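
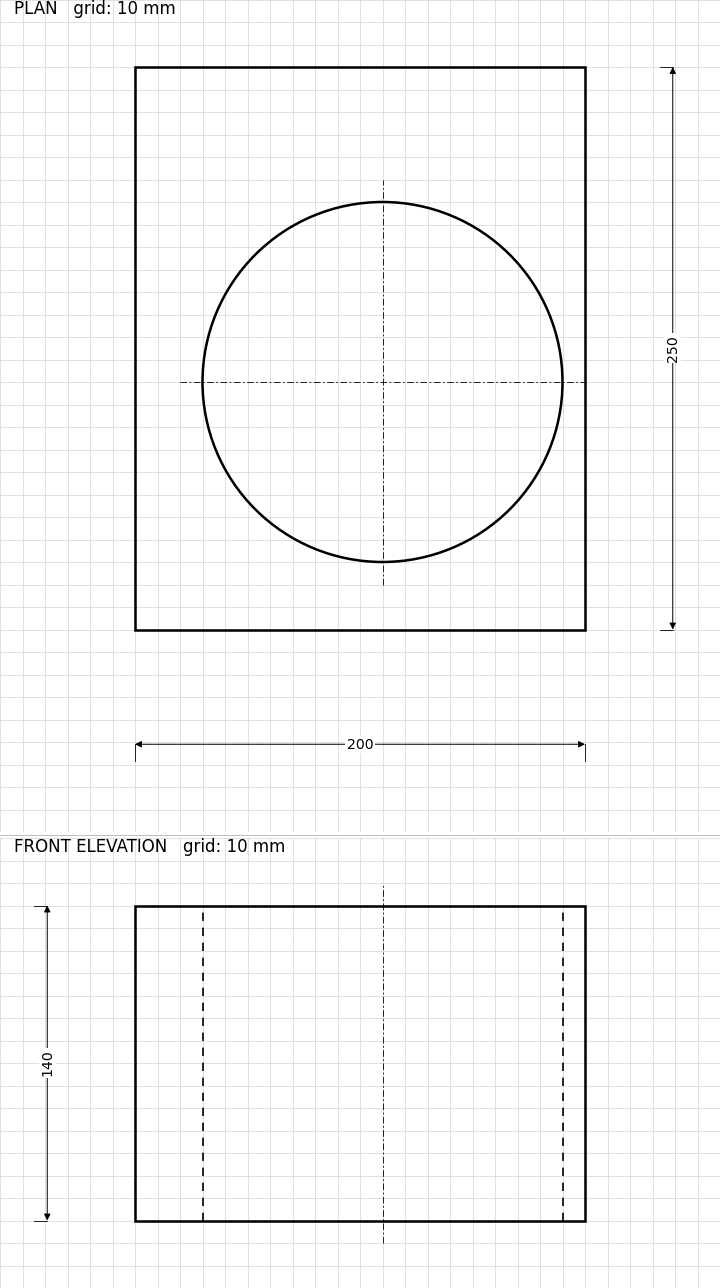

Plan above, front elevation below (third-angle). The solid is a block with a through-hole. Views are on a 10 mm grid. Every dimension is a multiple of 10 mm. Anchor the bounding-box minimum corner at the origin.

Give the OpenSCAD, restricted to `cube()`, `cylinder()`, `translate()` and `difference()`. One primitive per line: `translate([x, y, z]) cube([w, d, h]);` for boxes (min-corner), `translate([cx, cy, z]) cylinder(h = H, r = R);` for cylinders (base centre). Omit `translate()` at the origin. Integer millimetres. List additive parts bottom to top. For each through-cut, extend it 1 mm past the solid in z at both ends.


difference() {
  cube([200, 250, 140]);
  translate([110, 110, -1]) cylinder(h = 142, r = 80);
}


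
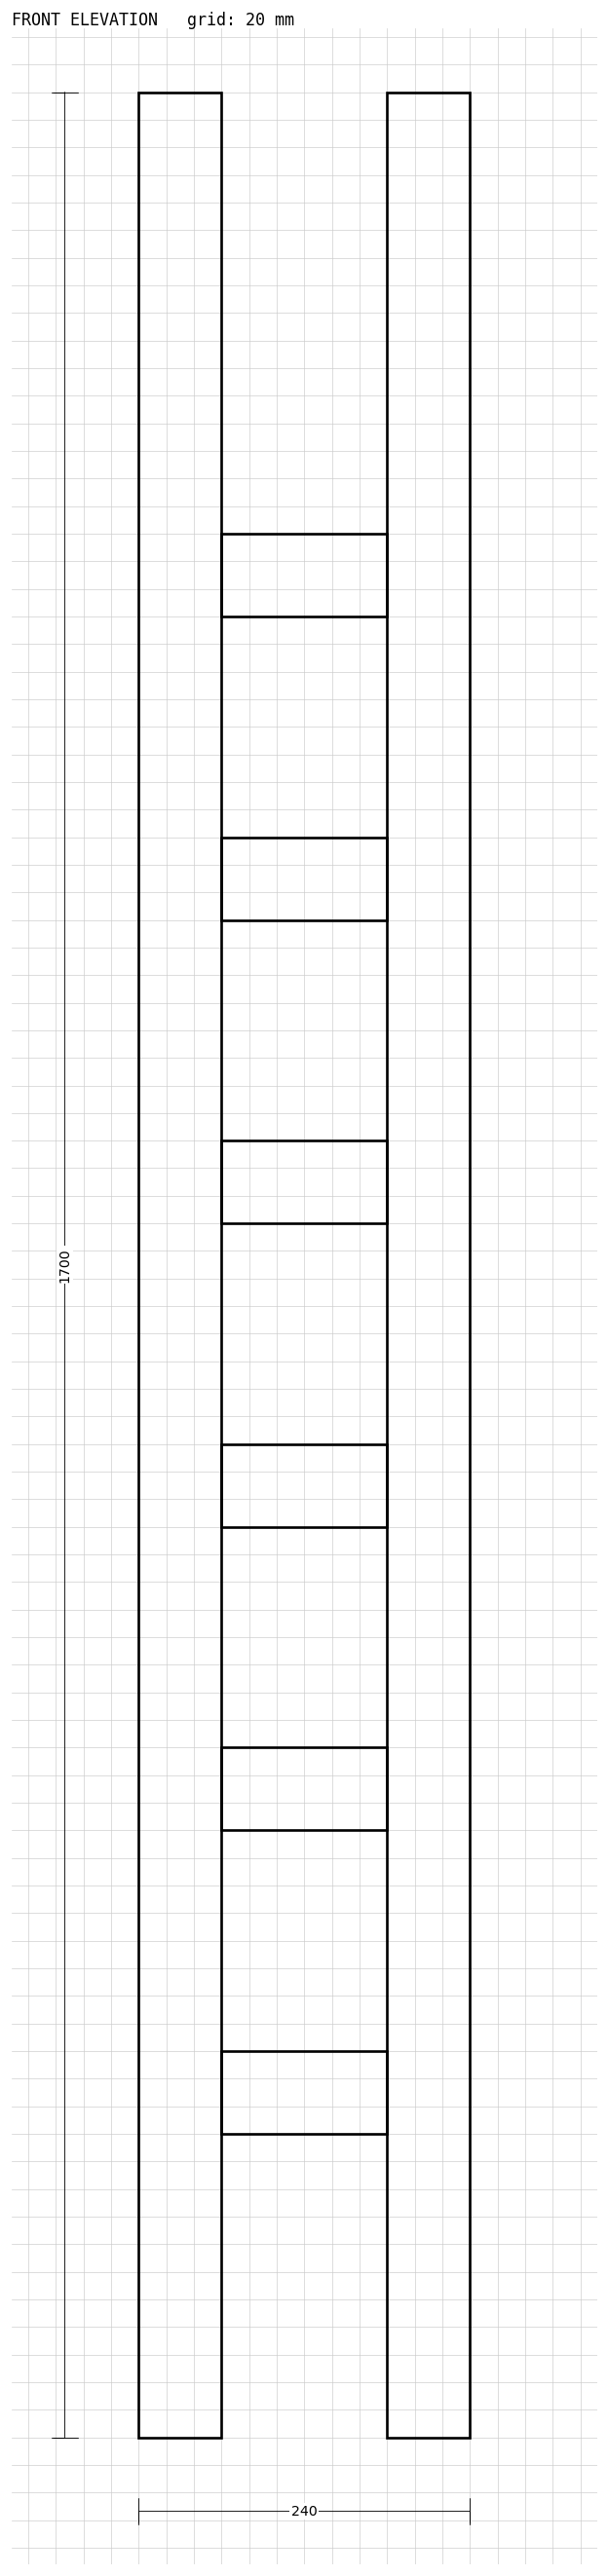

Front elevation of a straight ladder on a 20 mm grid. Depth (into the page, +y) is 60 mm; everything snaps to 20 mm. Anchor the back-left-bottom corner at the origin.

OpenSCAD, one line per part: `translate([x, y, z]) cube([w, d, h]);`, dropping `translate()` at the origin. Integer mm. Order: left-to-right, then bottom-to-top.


cube([60, 60, 1700]);
translate([60, 0, 220]) cube([120, 60, 60]);
translate([60, 0, 440]) cube([120, 60, 60]);
translate([60, 0, 660]) cube([120, 60, 60]);
translate([60, 0, 880]) cube([120, 60, 60]);
translate([60, 0, 1100]) cube([120, 60, 60]);
translate([60, 0, 1320]) cube([120, 60, 60]);
translate([180, 0, 0]) cube([60, 60, 1700]);


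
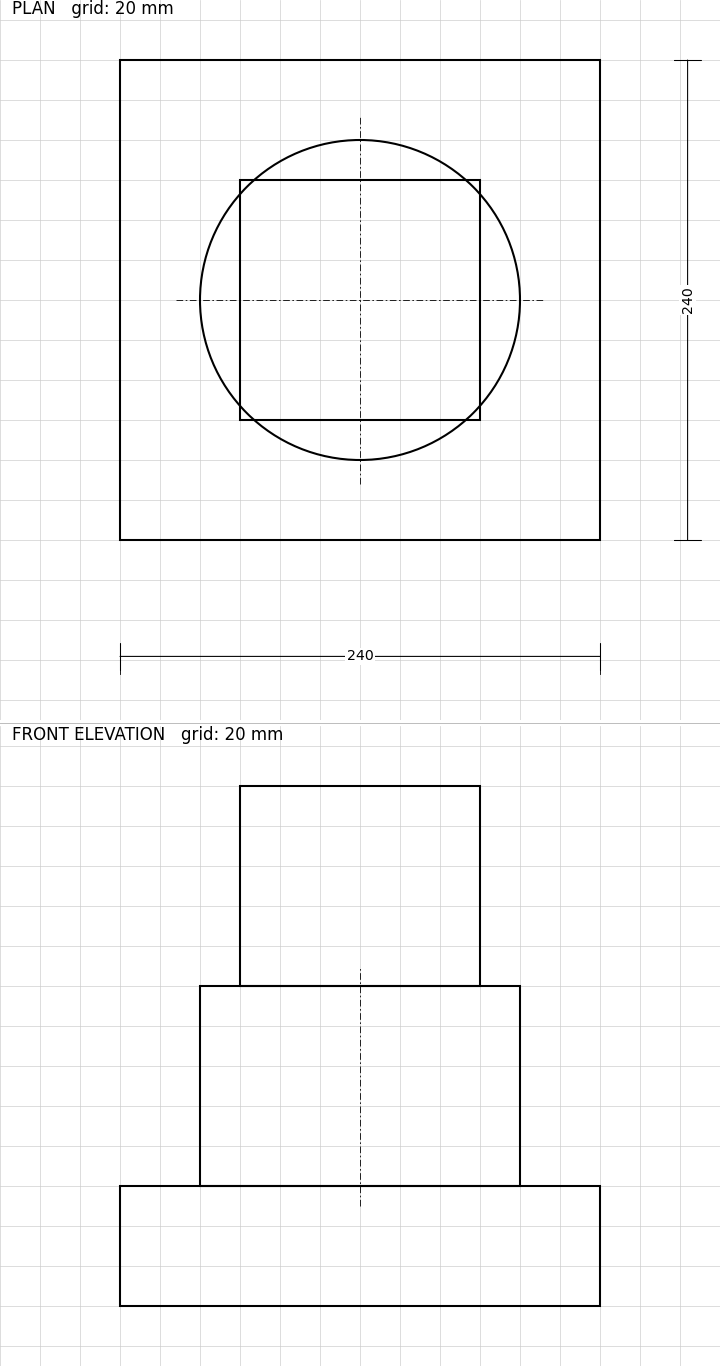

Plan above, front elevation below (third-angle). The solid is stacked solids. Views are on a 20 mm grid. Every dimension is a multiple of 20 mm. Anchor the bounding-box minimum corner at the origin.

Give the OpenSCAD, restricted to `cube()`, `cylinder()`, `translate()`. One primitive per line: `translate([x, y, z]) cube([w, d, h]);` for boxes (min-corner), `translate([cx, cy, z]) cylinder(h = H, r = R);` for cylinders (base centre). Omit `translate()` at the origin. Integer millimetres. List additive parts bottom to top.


cube([240, 240, 60]);
translate([120, 120, 60]) cylinder(h = 100, r = 80);
translate([60, 60, 160]) cube([120, 120, 100]);


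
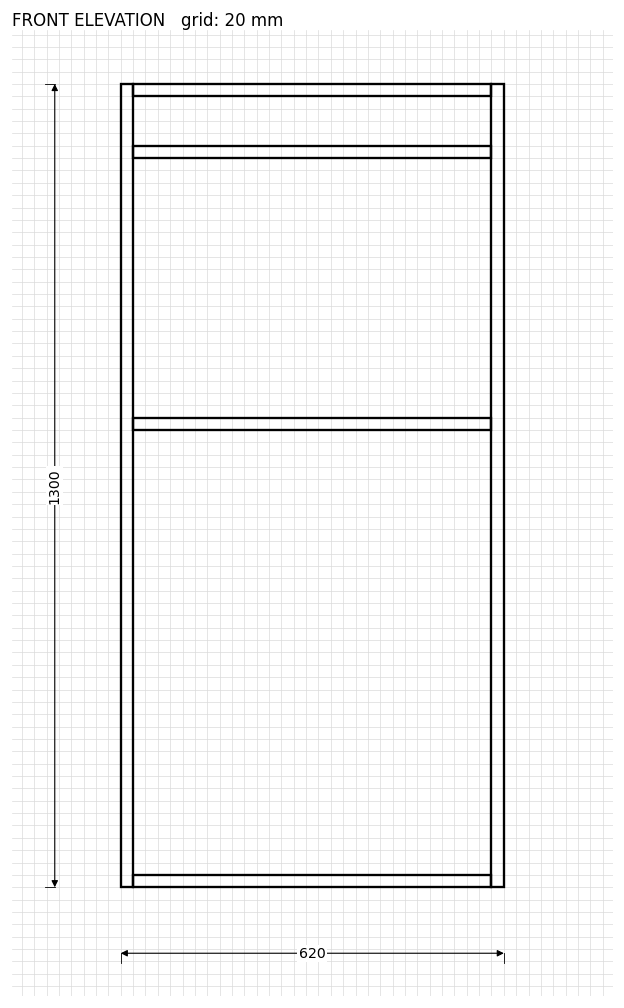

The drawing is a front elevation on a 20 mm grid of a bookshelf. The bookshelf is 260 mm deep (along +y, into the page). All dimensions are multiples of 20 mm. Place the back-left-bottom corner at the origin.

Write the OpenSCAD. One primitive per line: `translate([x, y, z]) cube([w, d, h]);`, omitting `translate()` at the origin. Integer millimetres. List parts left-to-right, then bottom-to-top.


cube([20, 260, 1300]);
translate([20, 0, 0]) cube([580, 260, 20]);
translate([20, 0, 740]) cube([580, 260, 20]);
translate([20, 0, 1180]) cube([580, 260, 20]);
translate([20, 0, 1280]) cube([580, 260, 20]);
translate([600, 0, 0]) cube([20, 260, 1300]);


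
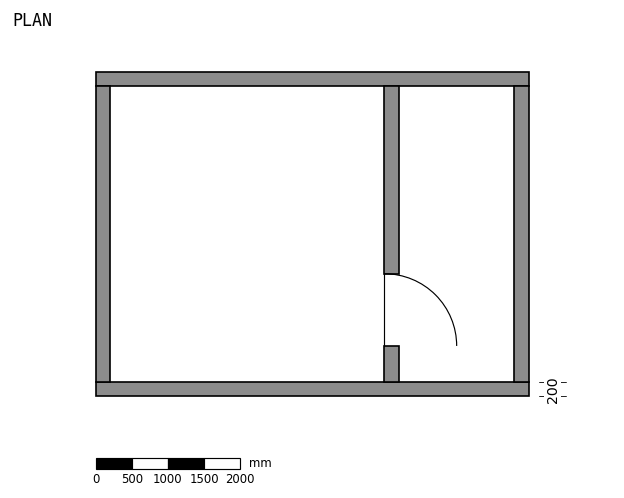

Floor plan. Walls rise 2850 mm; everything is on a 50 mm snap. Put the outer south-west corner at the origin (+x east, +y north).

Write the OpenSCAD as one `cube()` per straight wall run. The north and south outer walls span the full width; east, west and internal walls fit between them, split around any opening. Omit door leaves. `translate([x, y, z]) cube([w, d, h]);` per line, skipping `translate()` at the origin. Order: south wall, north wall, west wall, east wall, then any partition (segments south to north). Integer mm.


cube([6000, 200, 2850]);
translate([0, 4300, 0]) cube([6000, 200, 2850]);
translate([0, 200, 0]) cube([200, 4100, 2850]);
translate([5800, 200, 0]) cube([200, 4100, 2850]);
translate([4000, 200, 0]) cube([200, 500, 2850]);
translate([4000, 1700, 0]) cube([200, 2600, 2850]);


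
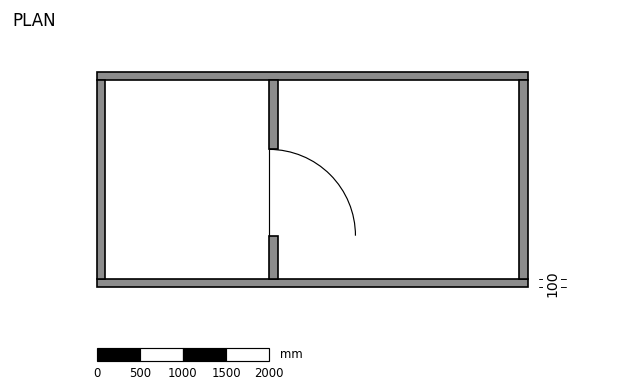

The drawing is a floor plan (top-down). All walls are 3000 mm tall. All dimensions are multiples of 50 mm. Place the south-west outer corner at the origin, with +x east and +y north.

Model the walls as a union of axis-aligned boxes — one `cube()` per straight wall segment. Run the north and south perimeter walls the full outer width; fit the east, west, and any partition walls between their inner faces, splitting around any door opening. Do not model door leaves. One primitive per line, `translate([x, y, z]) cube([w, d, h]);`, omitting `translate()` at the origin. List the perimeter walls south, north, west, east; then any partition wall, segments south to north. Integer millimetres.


cube([5000, 100, 3000]);
translate([0, 2400, 0]) cube([5000, 100, 3000]);
translate([0, 100, 0]) cube([100, 2300, 3000]);
translate([4900, 100, 0]) cube([100, 2300, 3000]);
translate([2000, 100, 0]) cube([100, 500, 3000]);
translate([2000, 1600, 0]) cube([100, 800, 3000]);


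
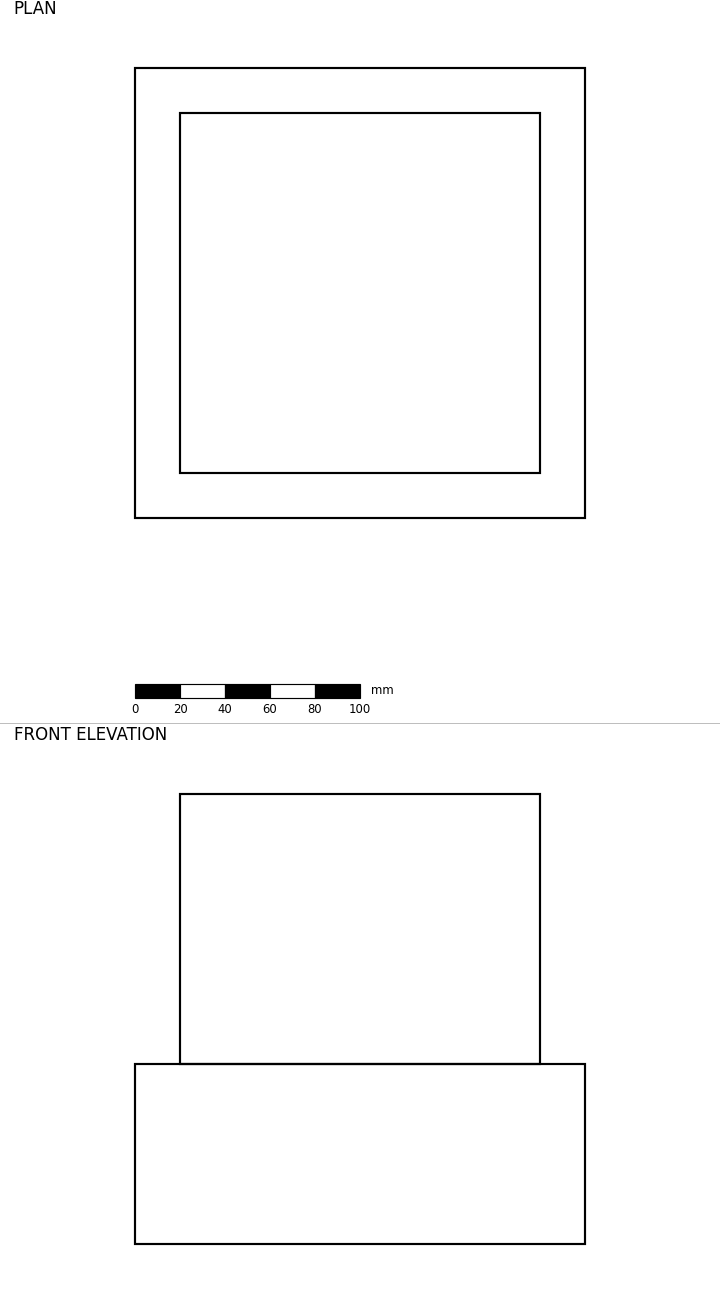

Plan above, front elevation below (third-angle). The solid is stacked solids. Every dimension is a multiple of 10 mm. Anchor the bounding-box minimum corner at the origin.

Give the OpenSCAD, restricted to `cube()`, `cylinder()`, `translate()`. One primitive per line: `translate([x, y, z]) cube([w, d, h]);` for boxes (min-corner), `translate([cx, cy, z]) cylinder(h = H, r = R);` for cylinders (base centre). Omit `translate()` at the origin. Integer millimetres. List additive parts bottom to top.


cube([200, 200, 80]);
translate([20, 20, 80]) cube([160, 160, 120]);


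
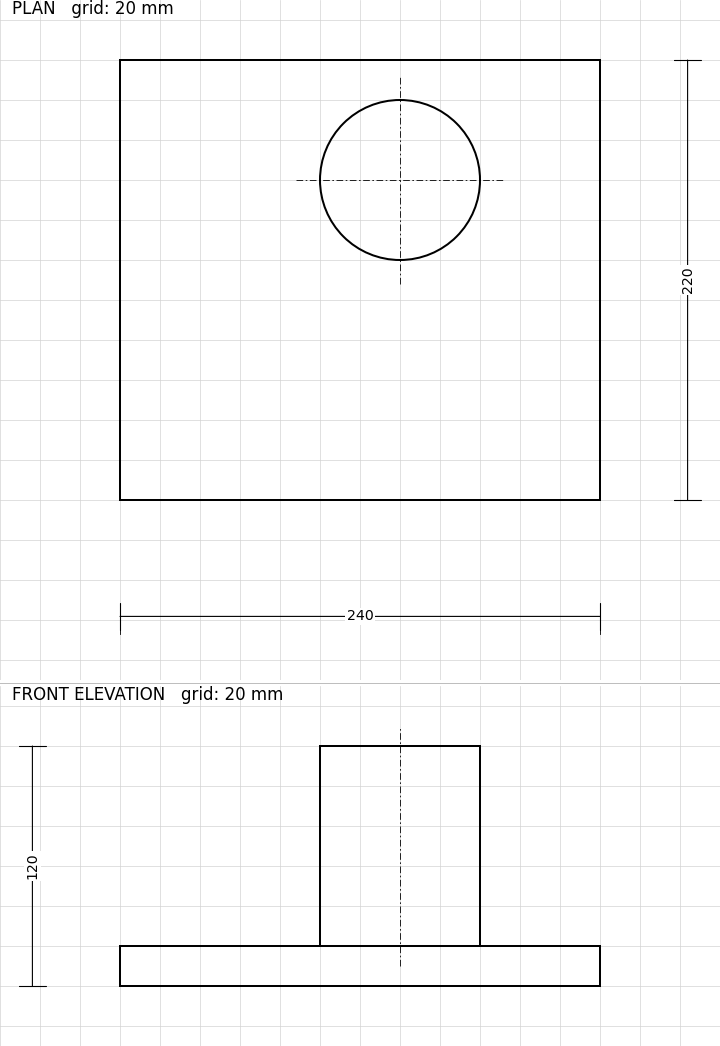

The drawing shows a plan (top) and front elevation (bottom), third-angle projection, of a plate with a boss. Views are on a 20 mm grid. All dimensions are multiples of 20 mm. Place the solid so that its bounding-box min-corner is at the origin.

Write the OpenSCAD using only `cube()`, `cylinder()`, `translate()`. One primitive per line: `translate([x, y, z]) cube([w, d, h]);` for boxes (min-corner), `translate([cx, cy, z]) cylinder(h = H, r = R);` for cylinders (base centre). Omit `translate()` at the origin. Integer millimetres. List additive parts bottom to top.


cube([240, 220, 20]);
translate([140, 160, 20]) cylinder(h = 100, r = 40);


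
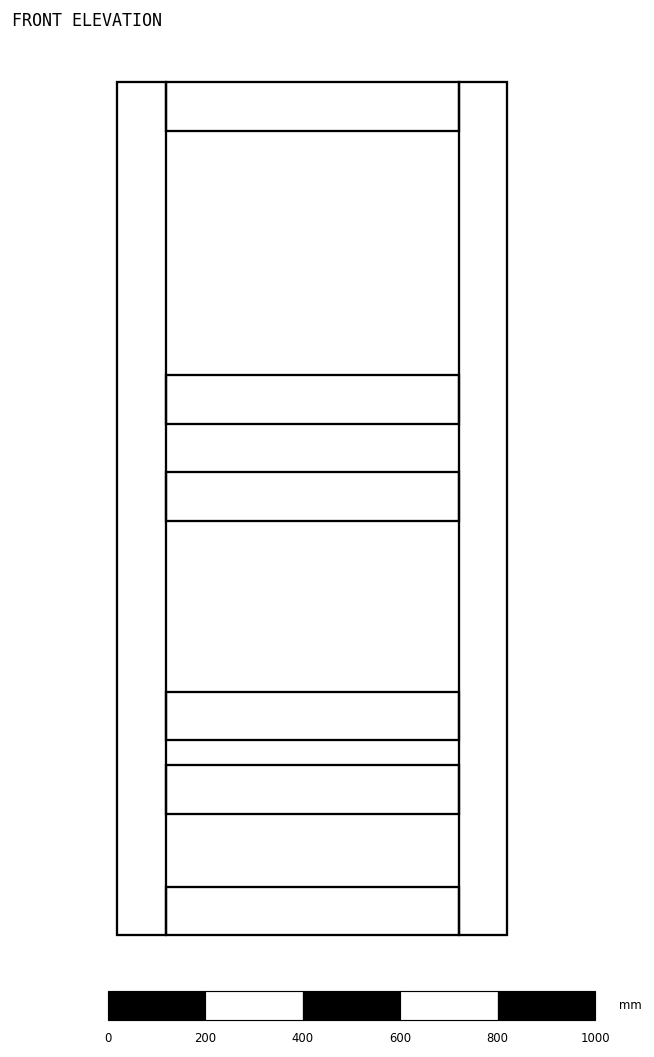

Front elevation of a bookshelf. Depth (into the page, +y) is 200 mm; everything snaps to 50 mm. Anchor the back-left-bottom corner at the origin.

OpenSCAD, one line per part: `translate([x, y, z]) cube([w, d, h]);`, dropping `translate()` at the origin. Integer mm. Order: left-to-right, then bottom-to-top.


cube([100, 200, 1750]);
translate([100, 0, 0]) cube([600, 200, 100]);
translate([100, 0, 250]) cube([600, 200, 100]);
translate([100, 0, 400]) cube([600, 200, 100]);
translate([100, 0, 850]) cube([600, 200, 100]);
translate([100, 0, 1050]) cube([600, 200, 100]);
translate([100, 0, 1650]) cube([600, 200, 100]);
translate([700, 0, 0]) cube([100, 200, 1750]);


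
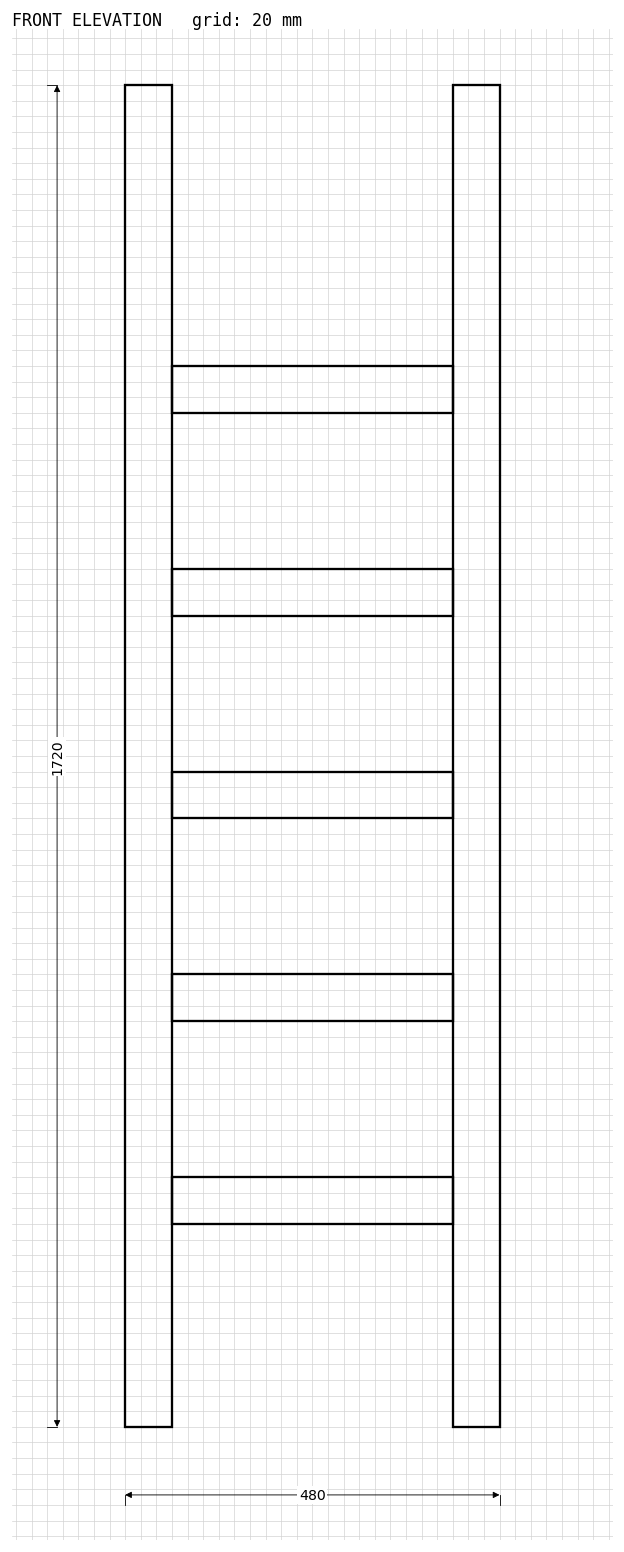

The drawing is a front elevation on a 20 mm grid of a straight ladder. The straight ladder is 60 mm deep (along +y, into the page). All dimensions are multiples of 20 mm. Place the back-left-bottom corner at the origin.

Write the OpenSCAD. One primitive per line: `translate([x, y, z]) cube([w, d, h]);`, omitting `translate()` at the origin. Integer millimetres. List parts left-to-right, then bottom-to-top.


cube([60, 60, 1720]);
translate([60, 0, 260]) cube([360, 60, 60]);
translate([60, 0, 520]) cube([360, 60, 60]);
translate([60, 0, 780]) cube([360, 60, 60]);
translate([60, 0, 1040]) cube([360, 60, 60]);
translate([60, 0, 1300]) cube([360, 60, 60]);
translate([420, 0, 0]) cube([60, 60, 1720]);


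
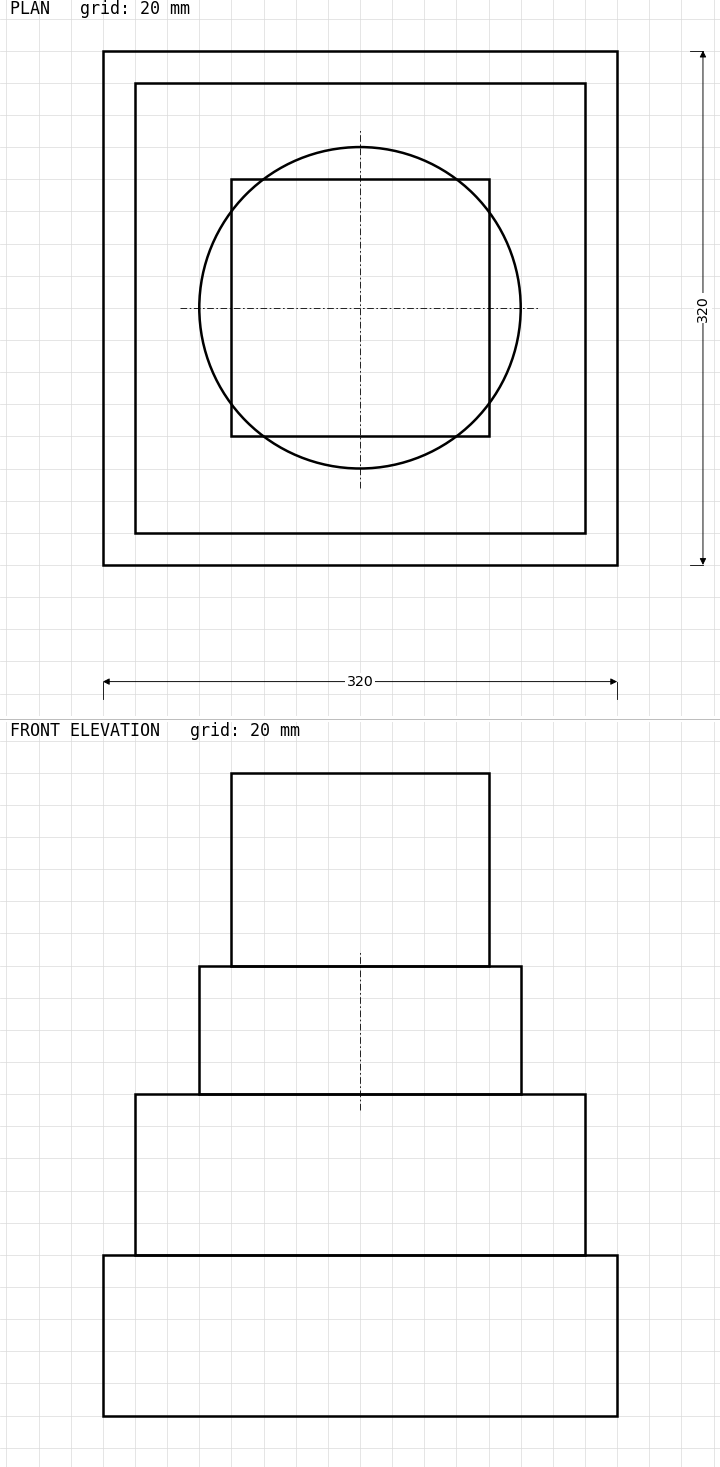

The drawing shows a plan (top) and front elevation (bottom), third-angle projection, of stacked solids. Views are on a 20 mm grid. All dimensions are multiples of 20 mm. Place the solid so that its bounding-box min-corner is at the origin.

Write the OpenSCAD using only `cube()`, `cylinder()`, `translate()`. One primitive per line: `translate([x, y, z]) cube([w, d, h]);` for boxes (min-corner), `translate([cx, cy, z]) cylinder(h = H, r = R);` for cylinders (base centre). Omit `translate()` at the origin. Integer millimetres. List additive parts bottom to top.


cube([320, 320, 100]);
translate([20, 20, 100]) cube([280, 280, 100]);
translate([160, 160, 200]) cylinder(h = 80, r = 100);
translate([80, 80, 280]) cube([160, 160, 120]);


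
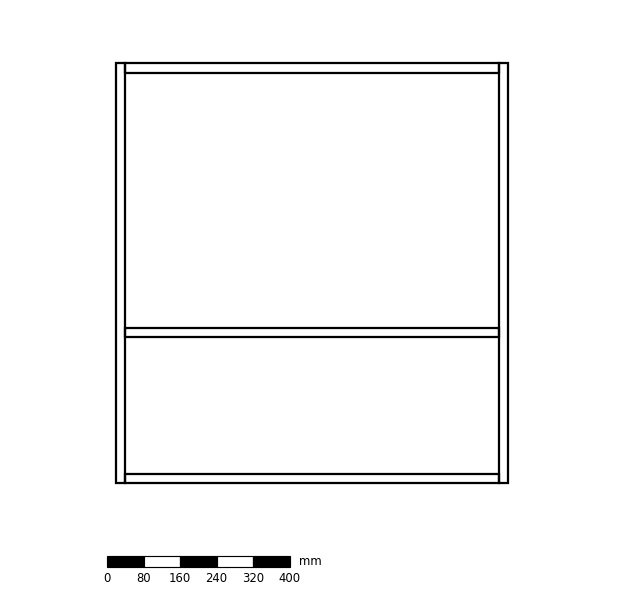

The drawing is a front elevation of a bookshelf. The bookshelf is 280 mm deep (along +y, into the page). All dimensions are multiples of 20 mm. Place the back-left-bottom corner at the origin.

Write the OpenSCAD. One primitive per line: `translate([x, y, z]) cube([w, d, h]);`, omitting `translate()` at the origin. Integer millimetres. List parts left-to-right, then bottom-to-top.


cube([20, 280, 920]);
translate([20, 0, 0]) cube([820, 280, 20]);
translate([20, 0, 320]) cube([820, 280, 20]);
translate([20, 0, 900]) cube([820, 280, 20]);
translate([840, 0, 0]) cube([20, 280, 920]);


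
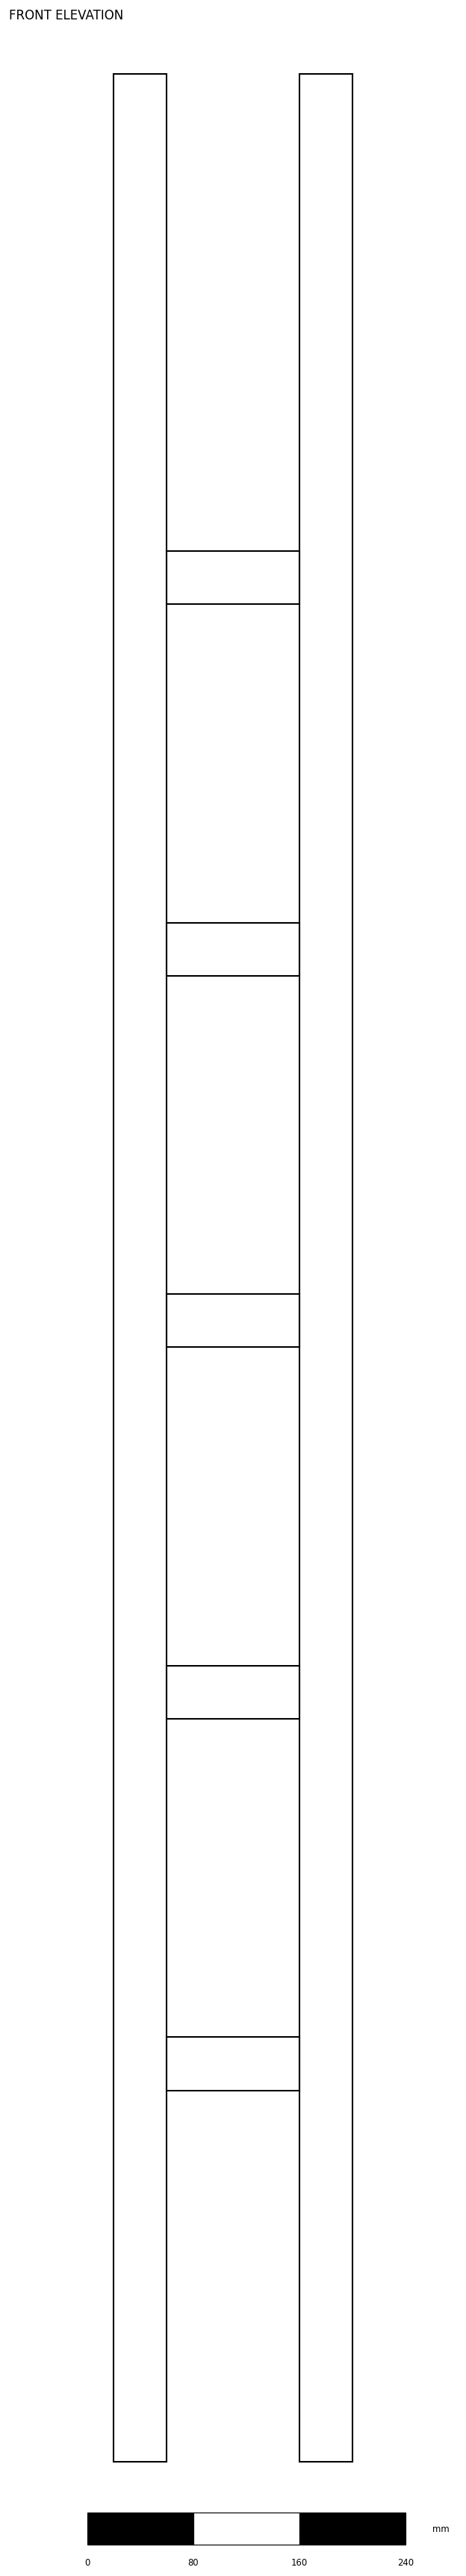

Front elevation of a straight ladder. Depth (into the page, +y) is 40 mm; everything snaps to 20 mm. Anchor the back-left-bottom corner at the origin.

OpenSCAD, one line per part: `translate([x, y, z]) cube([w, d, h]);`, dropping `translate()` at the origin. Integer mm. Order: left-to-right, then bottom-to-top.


cube([40, 40, 1800]);
translate([40, 0, 280]) cube([100, 40, 40]);
translate([40, 0, 560]) cube([100, 40, 40]);
translate([40, 0, 840]) cube([100, 40, 40]);
translate([40, 0, 1120]) cube([100, 40, 40]);
translate([40, 0, 1400]) cube([100, 40, 40]);
translate([140, 0, 0]) cube([40, 40, 1800]);


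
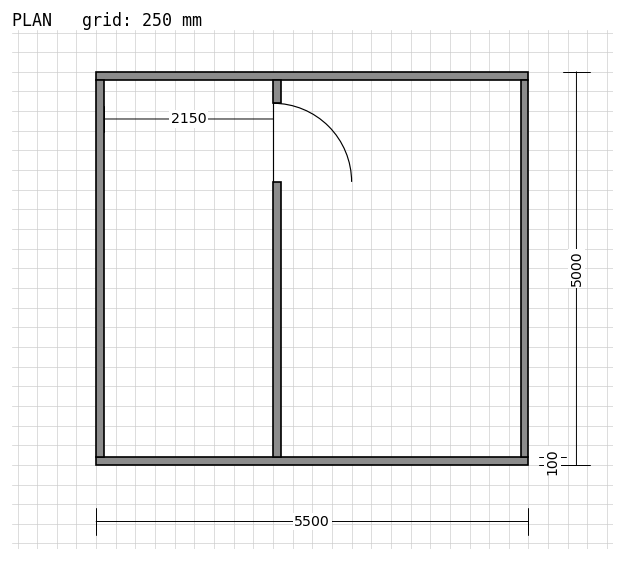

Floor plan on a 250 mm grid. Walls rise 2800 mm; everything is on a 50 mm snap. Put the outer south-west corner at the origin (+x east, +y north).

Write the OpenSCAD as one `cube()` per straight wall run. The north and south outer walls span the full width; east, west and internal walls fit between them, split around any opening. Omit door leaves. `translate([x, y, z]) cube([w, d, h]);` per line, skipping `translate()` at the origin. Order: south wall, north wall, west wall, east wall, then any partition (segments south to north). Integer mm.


cube([5500, 100, 2800]);
translate([0, 4900, 0]) cube([5500, 100, 2800]);
translate([0, 100, 0]) cube([100, 4800, 2800]);
translate([5400, 100, 0]) cube([100, 4800, 2800]);
translate([2250, 100, 0]) cube([100, 3500, 2800]);
translate([2250, 4600, 0]) cube([100, 300, 2800]);


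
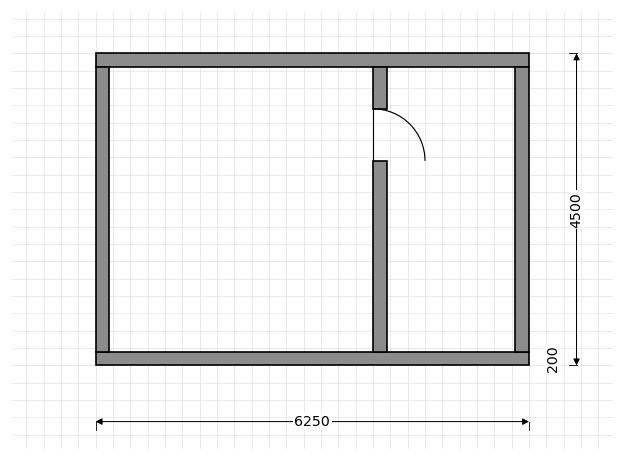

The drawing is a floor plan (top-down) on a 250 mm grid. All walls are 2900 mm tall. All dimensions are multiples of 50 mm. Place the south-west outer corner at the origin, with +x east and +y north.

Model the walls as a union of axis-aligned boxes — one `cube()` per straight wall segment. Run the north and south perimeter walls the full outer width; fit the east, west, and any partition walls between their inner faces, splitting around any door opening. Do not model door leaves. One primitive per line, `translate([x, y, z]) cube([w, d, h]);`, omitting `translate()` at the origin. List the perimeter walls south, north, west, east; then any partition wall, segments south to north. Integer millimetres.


cube([6250, 200, 2900]);
translate([0, 4300, 0]) cube([6250, 200, 2900]);
translate([0, 200, 0]) cube([200, 4100, 2900]);
translate([6050, 200, 0]) cube([200, 4100, 2900]);
translate([4000, 200, 0]) cube([200, 2750, 2900]);
translate([4000, 3700, 0]) cube([200, 600, 2900]);


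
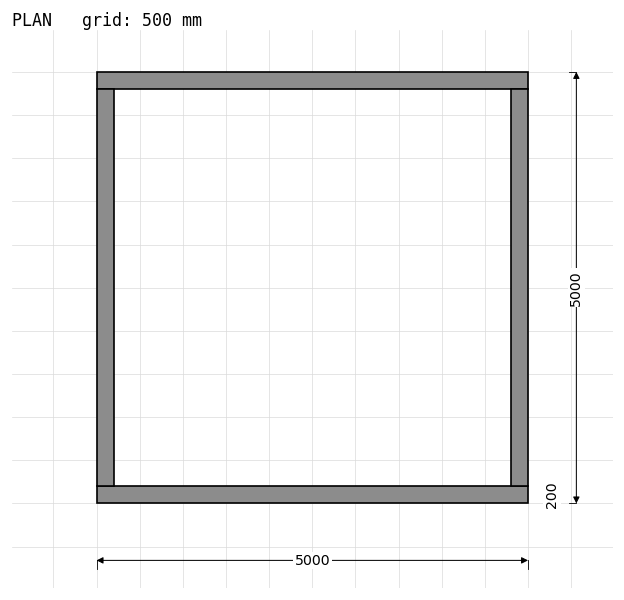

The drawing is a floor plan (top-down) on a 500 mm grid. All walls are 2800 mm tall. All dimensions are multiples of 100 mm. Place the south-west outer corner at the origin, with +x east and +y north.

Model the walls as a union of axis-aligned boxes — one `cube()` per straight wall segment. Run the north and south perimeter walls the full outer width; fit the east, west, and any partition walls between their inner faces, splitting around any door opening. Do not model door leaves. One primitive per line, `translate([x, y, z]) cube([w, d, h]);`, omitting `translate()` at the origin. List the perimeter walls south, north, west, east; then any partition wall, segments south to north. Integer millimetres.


cube([5000, 200, 2800]);
translate([0, 4800, 0]) cube([5000, 200, 2800]);
translate([0, 200, 0]) cube([200, 4600, 2800]);
translate([4800, 200, 0]) cube([200, 4600, 2800]);


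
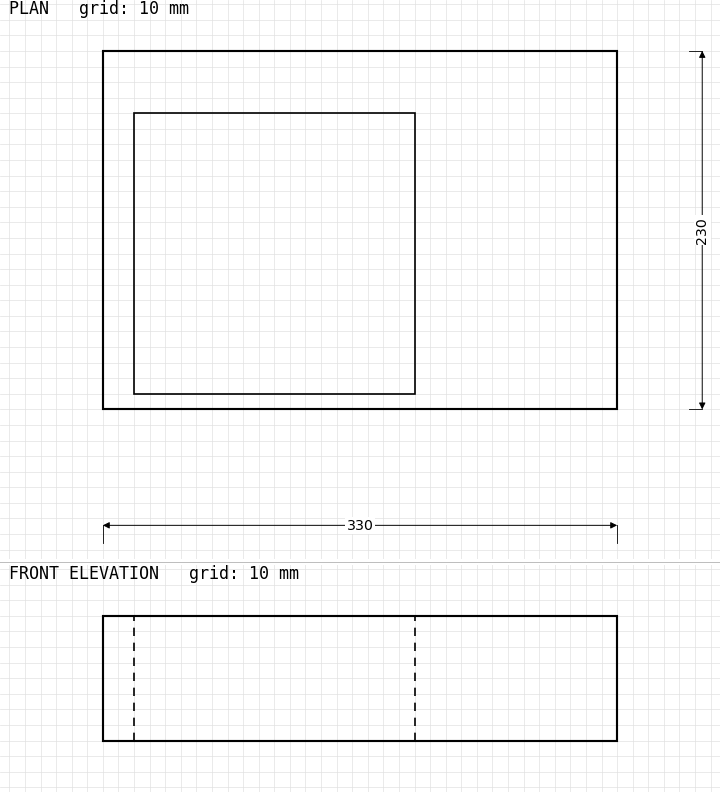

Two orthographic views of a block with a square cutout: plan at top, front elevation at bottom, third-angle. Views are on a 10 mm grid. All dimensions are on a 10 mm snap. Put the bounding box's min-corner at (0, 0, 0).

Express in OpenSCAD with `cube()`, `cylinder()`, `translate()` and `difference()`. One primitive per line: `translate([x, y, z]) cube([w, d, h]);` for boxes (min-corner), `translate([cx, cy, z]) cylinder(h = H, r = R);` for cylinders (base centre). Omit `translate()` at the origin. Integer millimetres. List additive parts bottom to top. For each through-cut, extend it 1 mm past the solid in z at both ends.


difference() {
  cube([330, 230, 80]);
  translate([20, 10, -1]) cube([180, 180, 82]);
}


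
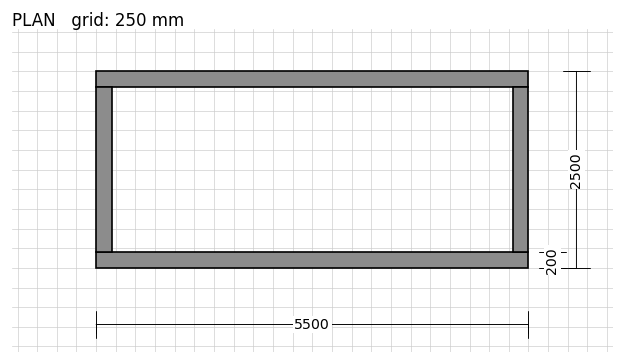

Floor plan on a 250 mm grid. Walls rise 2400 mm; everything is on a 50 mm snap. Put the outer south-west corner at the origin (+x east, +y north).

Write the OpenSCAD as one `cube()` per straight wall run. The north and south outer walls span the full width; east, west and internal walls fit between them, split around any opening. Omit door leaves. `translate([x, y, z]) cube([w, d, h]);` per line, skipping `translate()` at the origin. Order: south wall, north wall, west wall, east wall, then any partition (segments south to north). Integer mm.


cube([5500, 200, 2400]);
translate([0, 2300, 0]) cube([5500, 200, 2400]);
translate([0, 200, 0]) cube([200, 2100, 2400]);
translate([5300, 200, 0]) cube([200, 2100, 2400]);


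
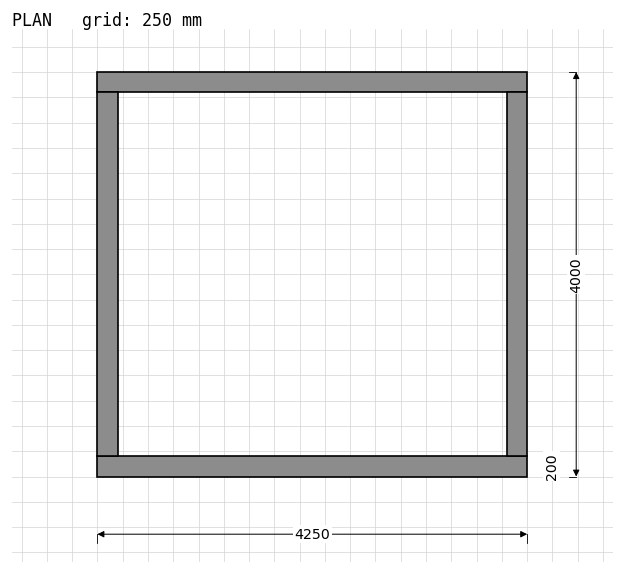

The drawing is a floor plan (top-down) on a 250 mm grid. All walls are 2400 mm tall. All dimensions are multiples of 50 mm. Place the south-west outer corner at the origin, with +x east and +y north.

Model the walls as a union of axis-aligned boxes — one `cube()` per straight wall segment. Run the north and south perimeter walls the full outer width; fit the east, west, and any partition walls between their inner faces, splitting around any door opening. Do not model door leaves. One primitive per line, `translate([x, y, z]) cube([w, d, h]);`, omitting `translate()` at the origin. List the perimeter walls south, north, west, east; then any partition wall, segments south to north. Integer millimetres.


cube([4250, 200, 2400]);
translate([0, 3800, 0]) cube([4250, 200, 2400]);
translate([0, 200, 0]) cube([200, 3600, 2400]);
translate([4050, 200, 0]) cube([200, 3600, 2400]);


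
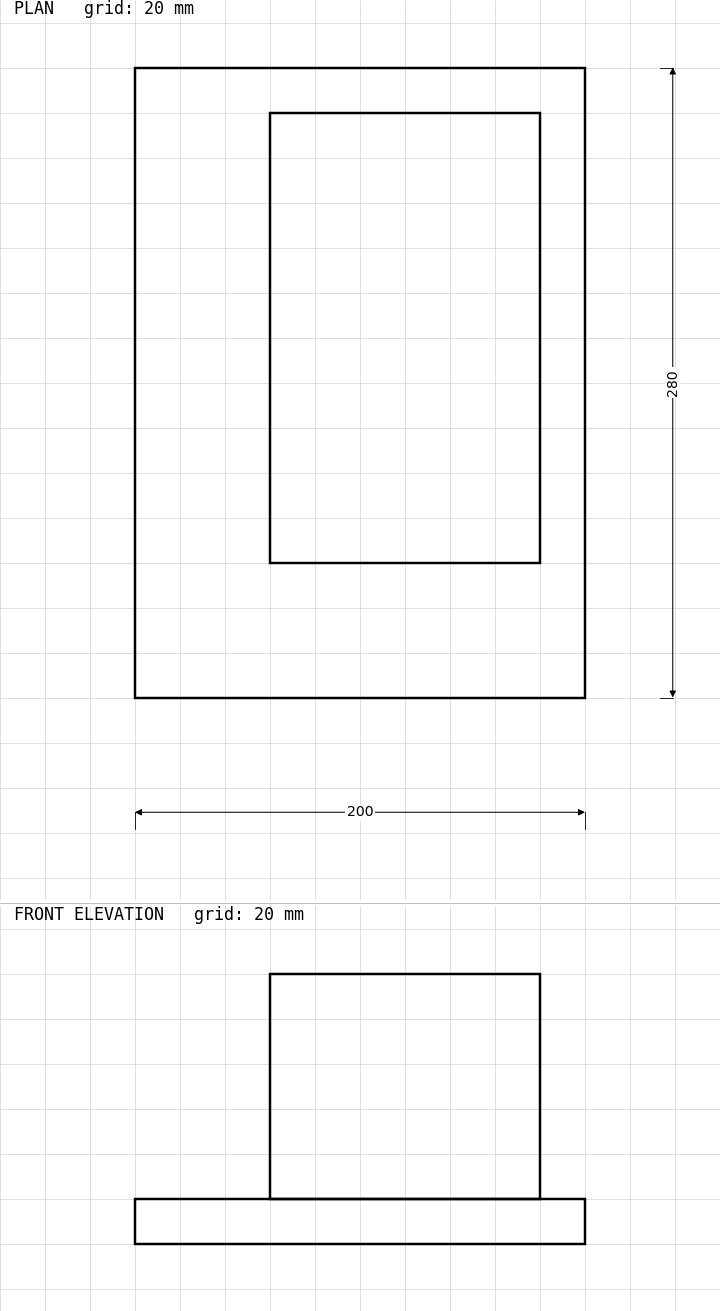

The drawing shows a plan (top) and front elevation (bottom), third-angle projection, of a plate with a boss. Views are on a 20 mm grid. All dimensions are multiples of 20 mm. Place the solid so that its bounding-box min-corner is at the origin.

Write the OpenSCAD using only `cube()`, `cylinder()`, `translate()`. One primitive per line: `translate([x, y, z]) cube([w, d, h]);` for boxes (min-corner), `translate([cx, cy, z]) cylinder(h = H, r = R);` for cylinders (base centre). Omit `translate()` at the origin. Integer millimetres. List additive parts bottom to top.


cube([200, 280, 20]);
translate([60, 60, 20]) cube([120, 200, 100]);


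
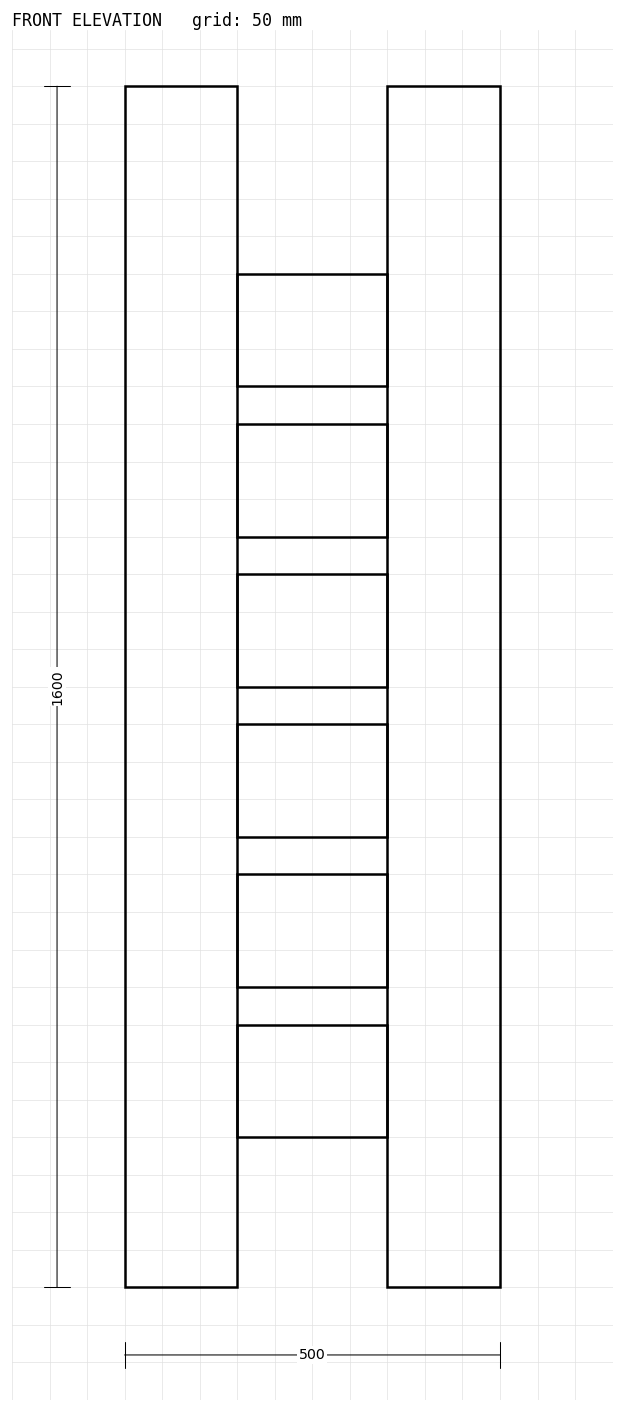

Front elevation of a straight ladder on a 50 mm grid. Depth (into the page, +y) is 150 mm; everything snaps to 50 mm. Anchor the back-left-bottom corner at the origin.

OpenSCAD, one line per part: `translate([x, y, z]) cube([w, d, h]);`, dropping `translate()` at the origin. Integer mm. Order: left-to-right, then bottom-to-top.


cube([150, 150, 1600]);
translate([150, 0, 200]) cube([200, 150, 150]);
translate([150, 0, 400]) cube([200, 150, 150]);
translate([150, 0, 600]) cube([200, 150, 150]);
translate([150, 0, 800]) cube([200, 150, 150]);
translate([150, 0, 1000]) cube([200, 150, 150]);
translate([150, 0, 1200]) cube([200, 150, 150]);
translate([350, 0, 0]) cube([150, 150, 1600]);


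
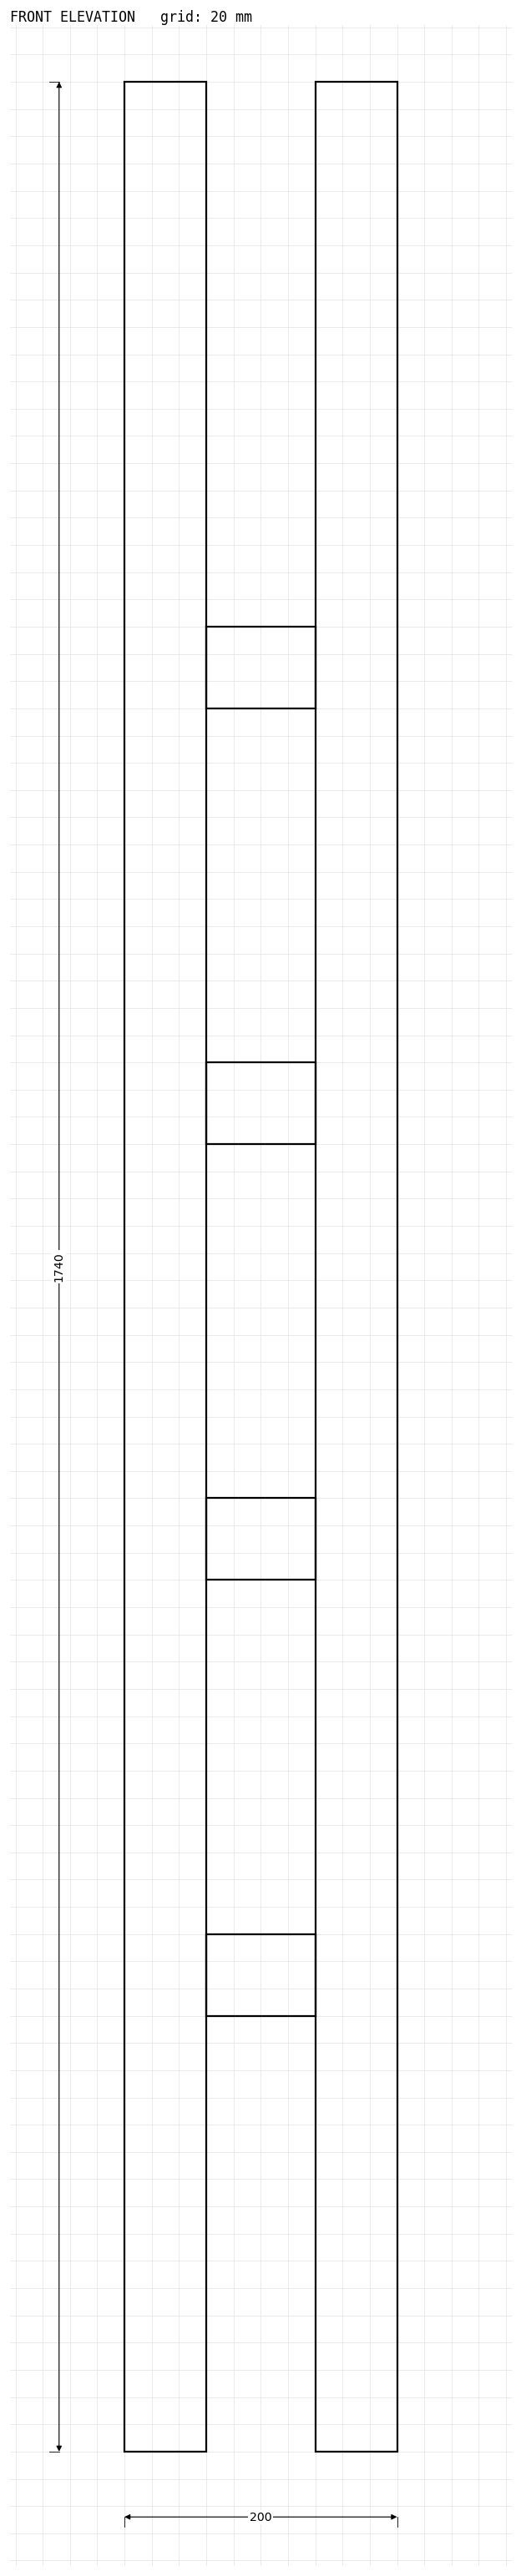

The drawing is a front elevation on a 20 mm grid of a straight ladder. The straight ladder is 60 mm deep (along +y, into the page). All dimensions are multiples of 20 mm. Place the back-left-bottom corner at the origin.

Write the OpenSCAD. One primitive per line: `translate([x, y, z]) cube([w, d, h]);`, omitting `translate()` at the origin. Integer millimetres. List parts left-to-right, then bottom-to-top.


cube([60, 60, 1740]);
translate([60, 0, 320]) cube([80, 60, 60]);
translate([60, 0, 640]) cube([80, 60, 60]);
translate([60, 0, 960]) cube([80, 60, 60]);
translate([60, 0, 1280]) cube([80, 60, 60]);
translate([140, 0, 0]) cube([60, 60, 1740]);


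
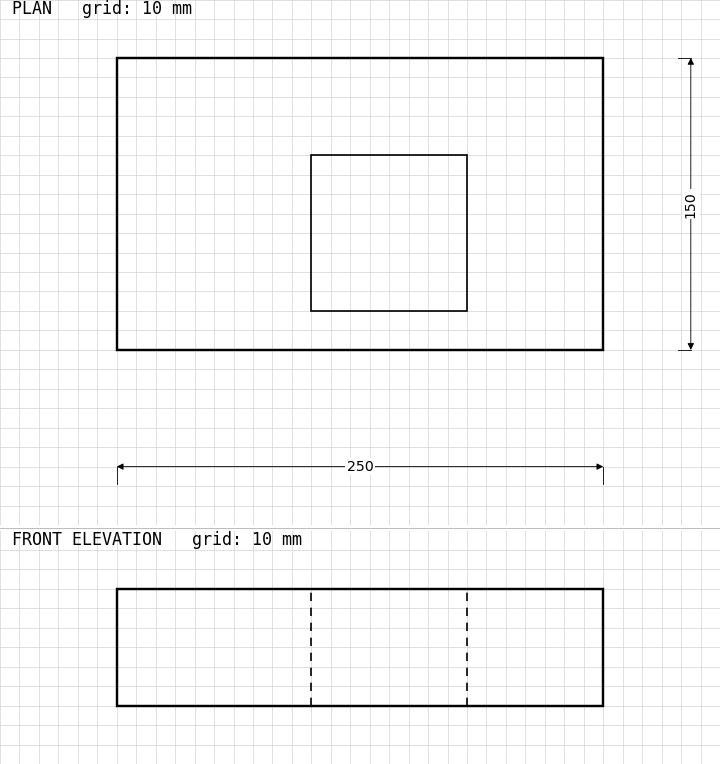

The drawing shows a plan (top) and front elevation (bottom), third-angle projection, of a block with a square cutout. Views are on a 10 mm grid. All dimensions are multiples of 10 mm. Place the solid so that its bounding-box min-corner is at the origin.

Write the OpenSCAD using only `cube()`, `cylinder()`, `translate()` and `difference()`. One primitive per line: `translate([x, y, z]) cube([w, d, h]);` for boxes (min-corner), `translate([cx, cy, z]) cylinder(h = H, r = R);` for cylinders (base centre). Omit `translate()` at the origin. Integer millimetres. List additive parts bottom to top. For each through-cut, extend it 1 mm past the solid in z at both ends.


difference() {
  cube([250, 150, 60]);
  translate([100, 20, -1]) cube([80, 80, 62]);
}


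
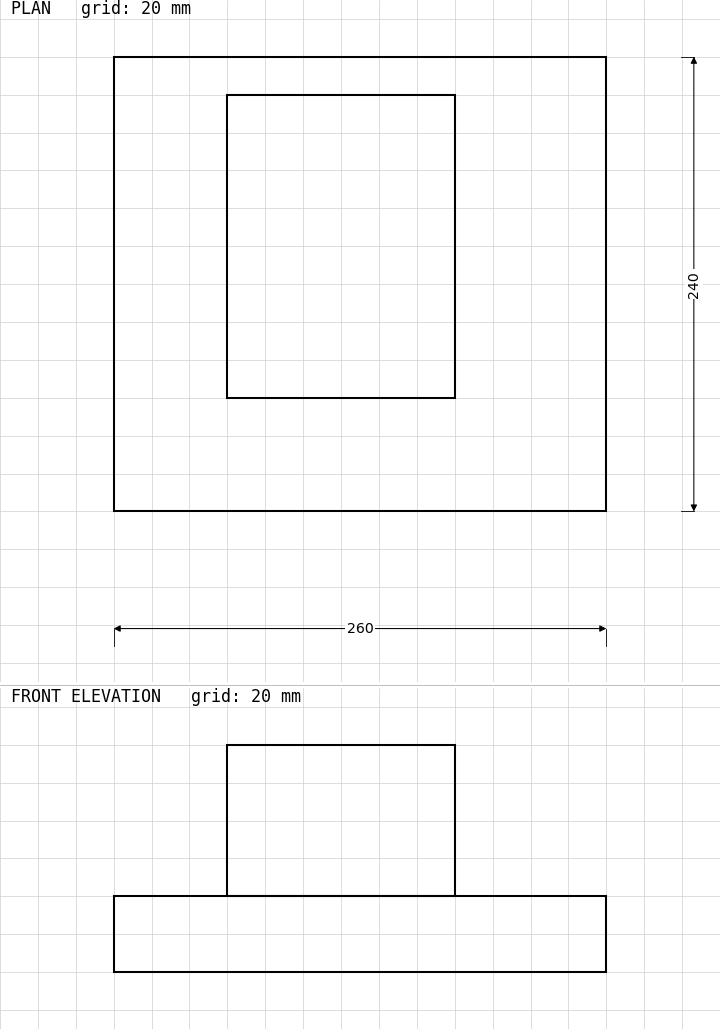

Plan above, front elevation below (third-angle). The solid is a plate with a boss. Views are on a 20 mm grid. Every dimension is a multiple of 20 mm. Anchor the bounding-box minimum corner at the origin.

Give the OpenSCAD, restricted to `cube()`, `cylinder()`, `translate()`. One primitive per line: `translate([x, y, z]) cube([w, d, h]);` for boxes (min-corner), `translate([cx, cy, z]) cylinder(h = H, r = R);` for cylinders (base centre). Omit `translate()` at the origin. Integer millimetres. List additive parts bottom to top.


cube([260, 240, 40]);
translate([60, 60, 40]) cube([120, 160, 80]);


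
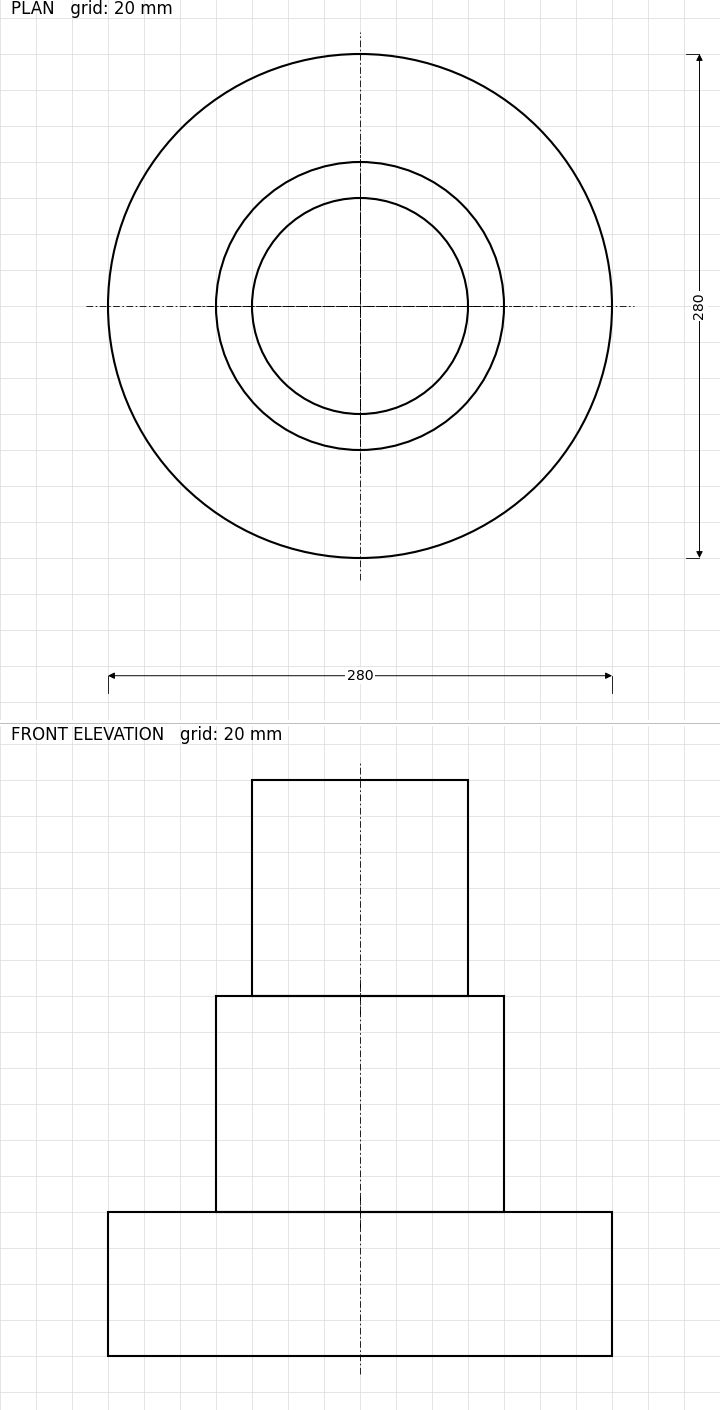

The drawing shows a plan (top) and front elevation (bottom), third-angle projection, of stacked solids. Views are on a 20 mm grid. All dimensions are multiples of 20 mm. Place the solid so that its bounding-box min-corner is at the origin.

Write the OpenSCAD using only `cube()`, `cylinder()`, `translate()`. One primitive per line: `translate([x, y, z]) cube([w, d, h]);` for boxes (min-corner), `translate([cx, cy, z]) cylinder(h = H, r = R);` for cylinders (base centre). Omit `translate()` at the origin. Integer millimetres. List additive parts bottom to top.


translate([140, 140, 0]) cylinder(h = 80, r = 140);
translate([140, 140, 80]) cylinder(h = 120, r = 80);
translate([140, 140, 200]) cylinder(h = 120, r = 60);


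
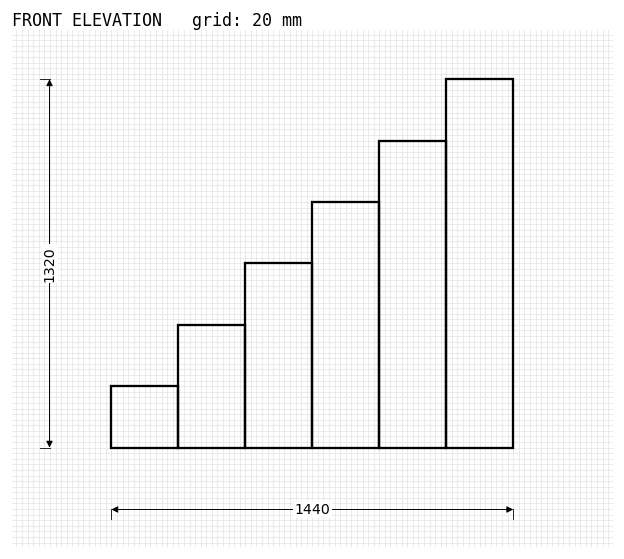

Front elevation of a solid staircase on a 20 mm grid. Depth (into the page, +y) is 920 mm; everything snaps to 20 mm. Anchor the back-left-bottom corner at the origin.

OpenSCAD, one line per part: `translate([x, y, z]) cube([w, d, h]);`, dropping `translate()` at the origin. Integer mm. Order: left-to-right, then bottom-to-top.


cube([240, 920, 220]);
translate([240, 0, 0]) cube([240, 920, 440]);
translate([480, 0, 0]) cube([240, 920, 660]);
translate([720, 0, 0]) cube([240, 920, 880]);
translate([960, 0, 0]) cube([240, 920, 1100]);
translate([1200, 0, 0]) cube([240, 920, 1320]);


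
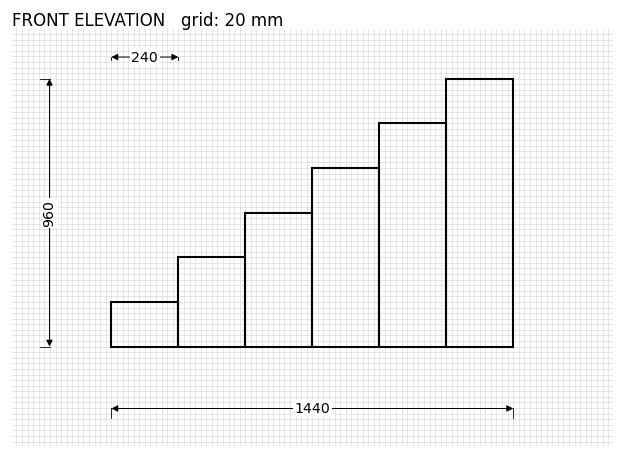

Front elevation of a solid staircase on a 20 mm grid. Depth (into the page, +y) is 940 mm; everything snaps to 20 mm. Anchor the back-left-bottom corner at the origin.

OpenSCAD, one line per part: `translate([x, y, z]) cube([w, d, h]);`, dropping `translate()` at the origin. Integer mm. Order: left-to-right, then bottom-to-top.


cube([240, 940, 160]);
translate([240, 0, 0]) cube([240, 940, 320]);
translate([480, 0, 0]) cube([240, 940, 480]);
translate([720, 0, 0]) cube([240, 940, 640]);
translate([960, 0, 0]) cube([240, 940, 800]);
translate([1200, 0, 0]) cube([240, 940, 960]);


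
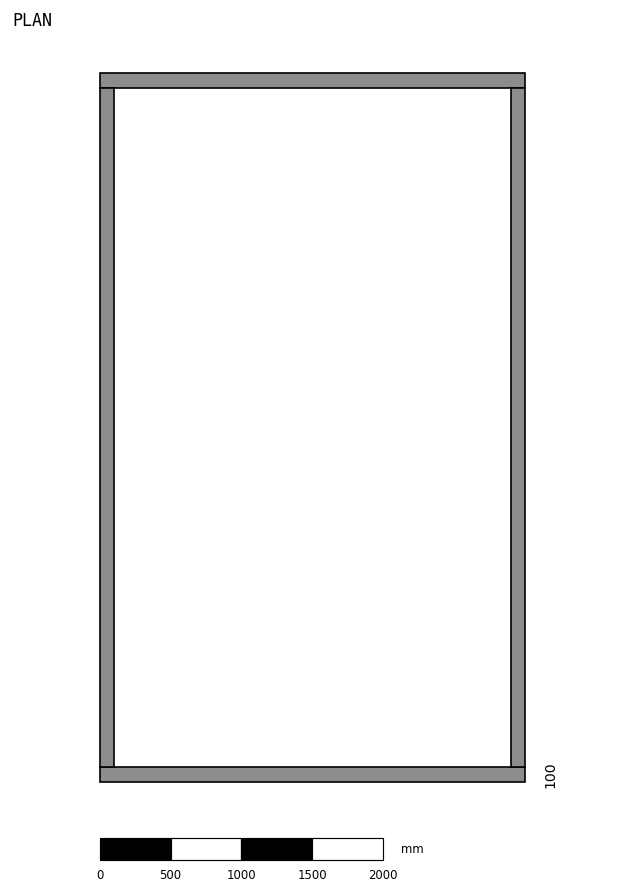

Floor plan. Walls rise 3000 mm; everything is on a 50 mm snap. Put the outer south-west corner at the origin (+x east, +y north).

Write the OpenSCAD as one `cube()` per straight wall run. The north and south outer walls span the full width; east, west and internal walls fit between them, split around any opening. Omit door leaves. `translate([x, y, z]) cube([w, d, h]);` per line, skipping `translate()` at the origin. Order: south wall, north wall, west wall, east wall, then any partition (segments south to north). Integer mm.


cube([3000, 100, 3000]);
translate([0, 4900, 0]) cube([3000, 100, 3000]);
translate([0, 100, 0]) cube([100, 4800, 3000]);
translate([2900, 100, 0]) cube([100, 4800, 3000]);


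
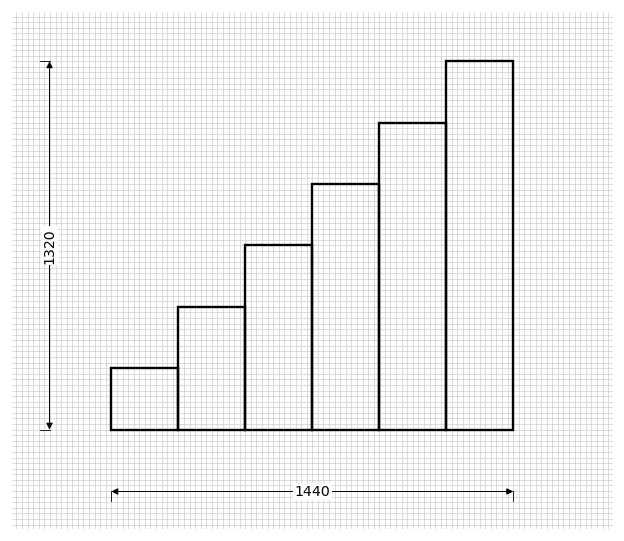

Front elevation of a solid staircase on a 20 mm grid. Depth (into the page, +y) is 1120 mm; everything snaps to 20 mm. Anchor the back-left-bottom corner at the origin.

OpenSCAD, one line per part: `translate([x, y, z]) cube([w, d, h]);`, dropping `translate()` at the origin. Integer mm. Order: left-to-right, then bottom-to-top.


cube([240, 1120, 220]);
translate([240, 0, 0]) cube([240, 1120, 440]);
translate([480, 0, 0]) cube([240, 1120, 660]);
translate([720, 0, 0]) cube([240, 1120, 880]);
translate([960, 0, 0]) cube([240, 1120, 1100]);
translate([1200, 0, 0]) cube([240, 1120, 1320]);


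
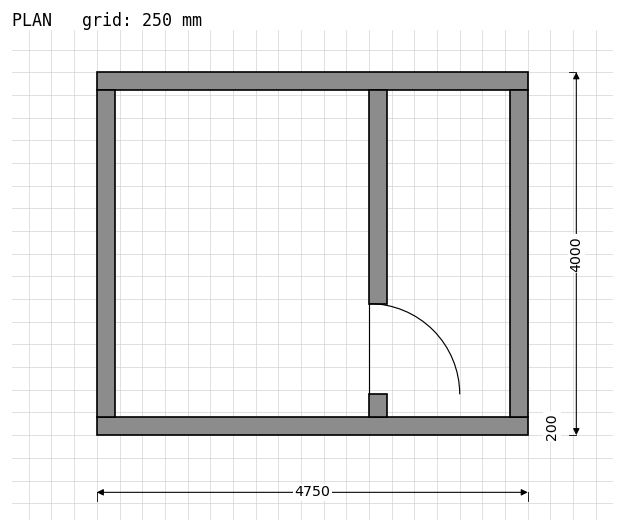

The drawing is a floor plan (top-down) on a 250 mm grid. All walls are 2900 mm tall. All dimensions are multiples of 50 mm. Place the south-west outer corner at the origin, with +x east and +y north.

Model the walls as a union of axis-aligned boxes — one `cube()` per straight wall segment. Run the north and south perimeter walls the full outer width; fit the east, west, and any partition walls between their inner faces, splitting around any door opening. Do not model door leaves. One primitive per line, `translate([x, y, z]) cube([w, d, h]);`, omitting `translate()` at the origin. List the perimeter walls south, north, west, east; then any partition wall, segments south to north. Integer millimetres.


cube([4750, 200, 2900]);
translate([0, 3800, 0]) cube([4750, 200, 2900]);
translate([0, 200, 0]) cube([200, 3600, 2900]);
translate([4550, 200, 0]) cube([200, 3600, 2900]);
translate([3000, 200, 0]) cube([200, 250, 2900]);
translate([3000, 1450, 0]) cube([200, 2350, 2900]);


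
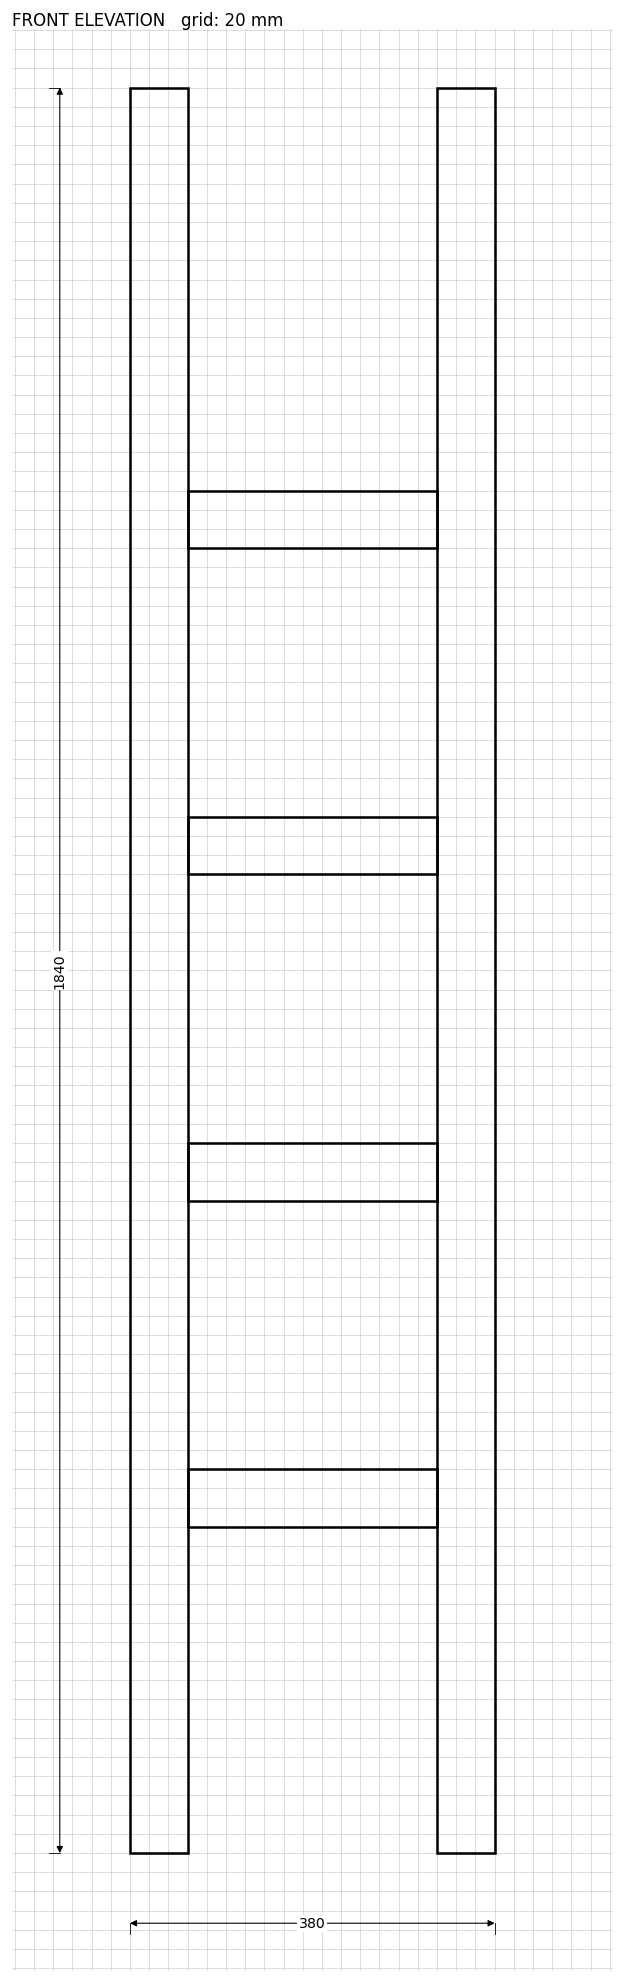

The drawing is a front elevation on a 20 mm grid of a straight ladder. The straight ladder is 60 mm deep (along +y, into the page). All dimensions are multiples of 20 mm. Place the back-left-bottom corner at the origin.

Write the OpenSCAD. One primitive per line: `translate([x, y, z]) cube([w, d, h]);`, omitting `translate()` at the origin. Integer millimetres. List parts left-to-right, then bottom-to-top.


cube([60, 60, 1840]);
translate([60, 0, 340]) cube([260, 60, 60]);
translate([60, 0, 680]) cube([260, 60, 60]);
translate([60, 0, 1020]) cube([260, 60, 60]);
translate([60, 0, 1360]) cube([260, 60, 60]);
translate([320, 0, 0]) cube([60, 60, 1840]);


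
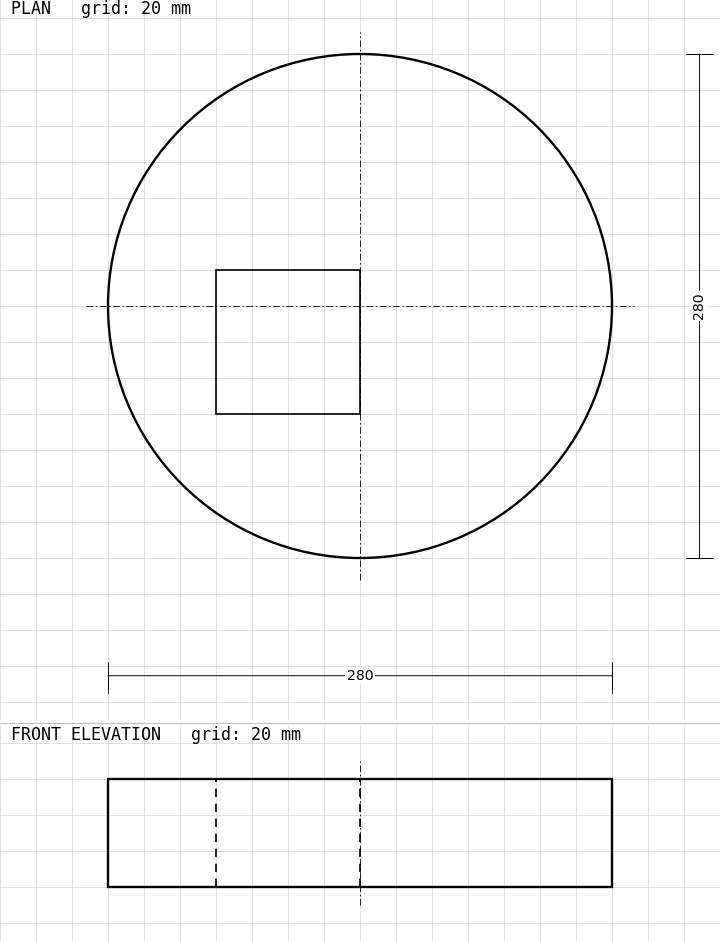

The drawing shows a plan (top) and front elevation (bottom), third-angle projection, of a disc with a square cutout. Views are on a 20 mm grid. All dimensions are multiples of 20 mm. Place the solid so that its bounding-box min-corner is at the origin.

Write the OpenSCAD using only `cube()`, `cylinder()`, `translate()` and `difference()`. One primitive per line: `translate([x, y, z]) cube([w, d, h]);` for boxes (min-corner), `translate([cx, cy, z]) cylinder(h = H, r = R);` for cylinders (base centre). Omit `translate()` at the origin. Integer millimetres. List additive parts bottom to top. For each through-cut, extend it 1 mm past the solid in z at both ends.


difference() {
  translate([140, 140, 0]) cylinder(h = 60, r = 140);
  translate([60, 80, -1]) cube([80, 80, 62]);
}


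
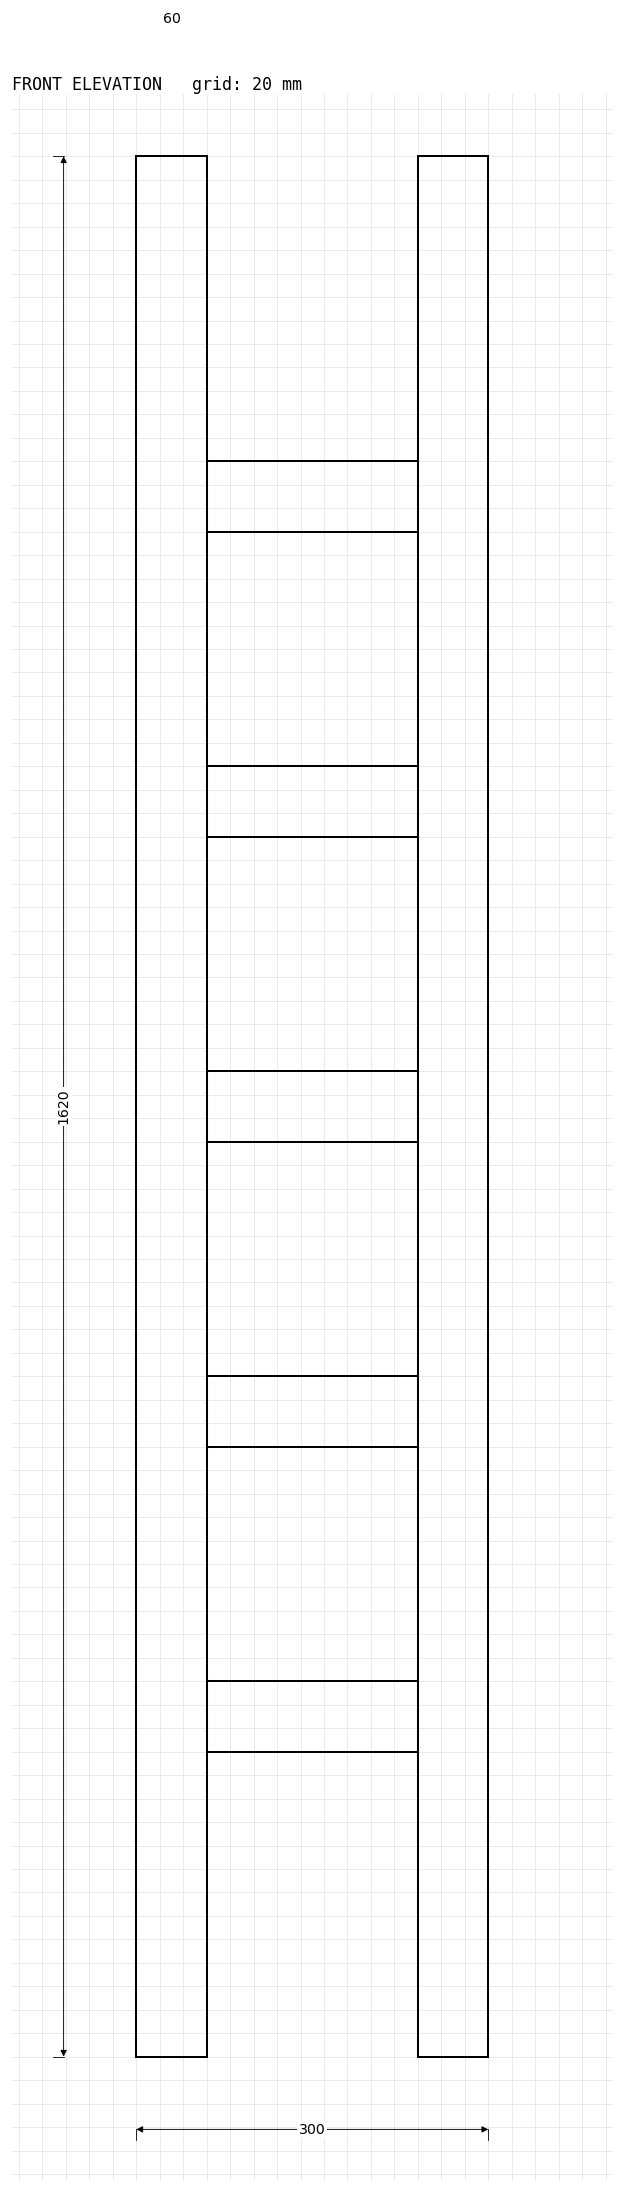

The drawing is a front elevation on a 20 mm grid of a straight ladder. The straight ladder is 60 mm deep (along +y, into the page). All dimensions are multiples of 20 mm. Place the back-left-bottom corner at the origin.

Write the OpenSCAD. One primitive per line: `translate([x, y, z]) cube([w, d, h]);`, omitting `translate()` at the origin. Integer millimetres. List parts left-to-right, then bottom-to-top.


cube([60, 60, 1620]);
translate([60, 0, 260]) cube([180, 60, 60]);
translate([60, 0, 520]) cube([180, 60, 60]);
translate([60, 0, 780]) cube([180, 60, 60]);
translate([60, 0, 1040]) cube([180, 60, 60]);
translate([60, 0, 1300]) cube([180, 60, 60]);
translate([240, 0, 0]) cube([60, 60, 1620]);
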